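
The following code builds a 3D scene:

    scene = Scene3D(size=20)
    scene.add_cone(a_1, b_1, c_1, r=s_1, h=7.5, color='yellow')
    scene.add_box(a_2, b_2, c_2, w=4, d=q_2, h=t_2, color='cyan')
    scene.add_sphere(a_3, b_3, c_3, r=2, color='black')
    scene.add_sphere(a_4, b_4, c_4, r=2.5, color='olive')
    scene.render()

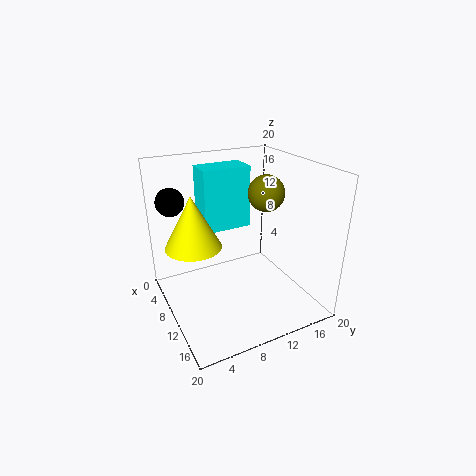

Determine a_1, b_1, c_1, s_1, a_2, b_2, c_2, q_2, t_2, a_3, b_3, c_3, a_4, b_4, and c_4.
a_1 = 7; b_1 = 4.5; c_1 = 8.5; s_1 = 4; a_2 = 3; b_2 = 6.5; c_2 = 10; q_2 = 7; t_2 = 9; a_3 = 4; b_3 = 2.5; c_3 = 14.5; a_4 = 10.5; b_4 = 14; c_4 = 16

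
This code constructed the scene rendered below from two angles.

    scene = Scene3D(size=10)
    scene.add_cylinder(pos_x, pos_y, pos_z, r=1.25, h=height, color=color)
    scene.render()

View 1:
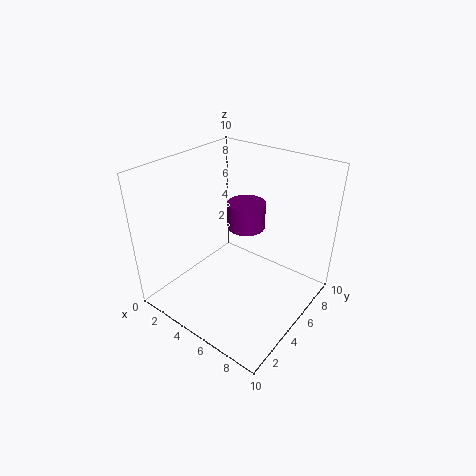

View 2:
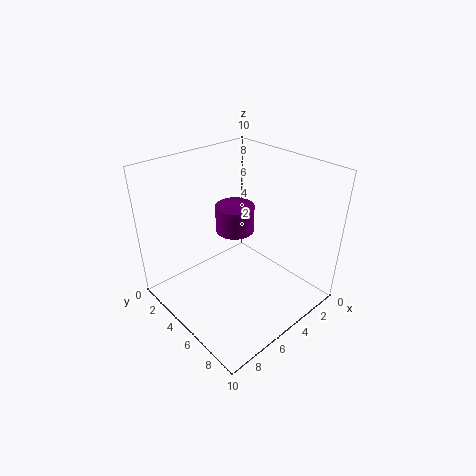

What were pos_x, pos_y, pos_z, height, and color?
pos_x = 5.5
pos_y = 5.25
pos_z = 6
height = 1.75
color = 'purple'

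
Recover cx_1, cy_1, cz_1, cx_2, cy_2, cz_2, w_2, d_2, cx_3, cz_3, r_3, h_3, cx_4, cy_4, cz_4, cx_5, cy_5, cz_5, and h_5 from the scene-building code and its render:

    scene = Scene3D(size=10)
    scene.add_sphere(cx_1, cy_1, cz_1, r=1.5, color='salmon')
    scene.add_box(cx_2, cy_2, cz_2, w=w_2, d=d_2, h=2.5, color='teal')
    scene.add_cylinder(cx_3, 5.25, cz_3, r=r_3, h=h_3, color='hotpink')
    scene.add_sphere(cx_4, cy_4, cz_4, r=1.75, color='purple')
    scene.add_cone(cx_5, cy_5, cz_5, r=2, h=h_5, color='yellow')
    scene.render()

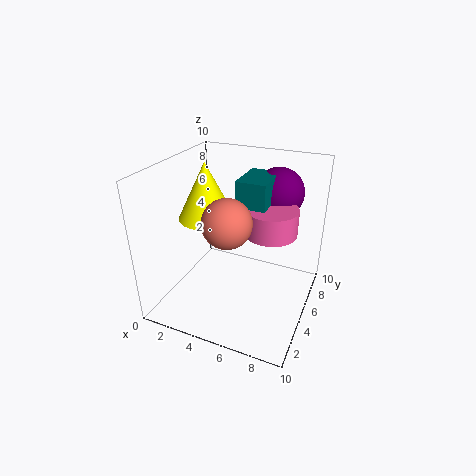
cx_1 = 5.5
cy_1 = 2.25
cz_1 = 7.5
cx_2 = 5
cy_2 = 4.5
cz_2 = 6.75
w_2 = 2
d_2 = 3
cx_3 = 7.25
cz_3 = 5.75
r_3 = 1.75
h_3 = 1.75
cx_4 = 7
cy_4 = 7.5
cz_4 = 7.75
cx_5 = 2.5
cy_5 = 5.25
cz_5 = 6
h_5 = 4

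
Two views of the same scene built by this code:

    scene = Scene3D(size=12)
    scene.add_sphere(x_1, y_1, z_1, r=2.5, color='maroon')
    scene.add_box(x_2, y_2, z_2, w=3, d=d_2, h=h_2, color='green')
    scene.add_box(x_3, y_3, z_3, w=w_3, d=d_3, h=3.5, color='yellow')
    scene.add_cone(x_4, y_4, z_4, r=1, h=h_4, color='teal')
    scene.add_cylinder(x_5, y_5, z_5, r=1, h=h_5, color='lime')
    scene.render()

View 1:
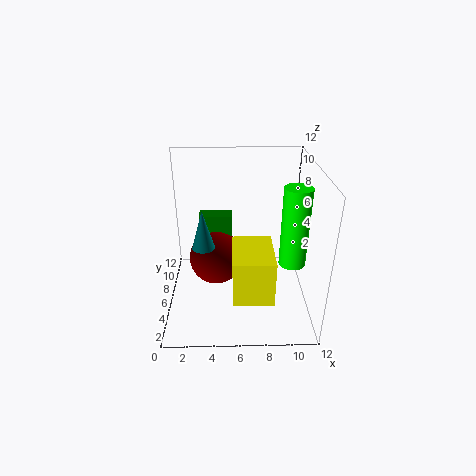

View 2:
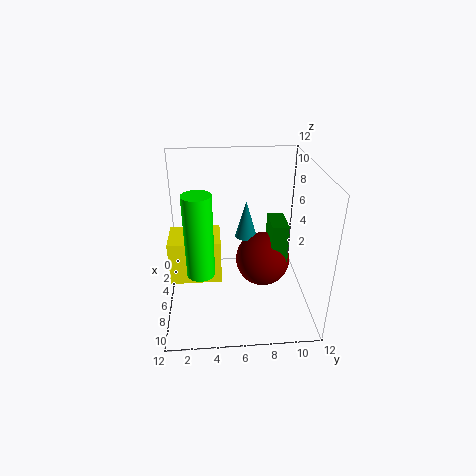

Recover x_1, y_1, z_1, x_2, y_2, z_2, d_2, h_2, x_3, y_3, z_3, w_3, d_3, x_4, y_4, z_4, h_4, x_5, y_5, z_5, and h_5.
x_1 = 4; y_1 = 8.5; z_1 = 2.5; x_2 = 2.5; y_2 = 9; z_2 = 3; d_2 = 1.5; h_2 = 3.5; x_3 = 5.5; y_3 = 0.5; z_3 = 3.5; w_3 = 3; d_3 = 4; x_4 = 3; y_4 = 7; z_4 = 4.5; h_4 = 3.5; x_5 = 10; y_5 = 3; z_5 = 5.5; h_5 = 6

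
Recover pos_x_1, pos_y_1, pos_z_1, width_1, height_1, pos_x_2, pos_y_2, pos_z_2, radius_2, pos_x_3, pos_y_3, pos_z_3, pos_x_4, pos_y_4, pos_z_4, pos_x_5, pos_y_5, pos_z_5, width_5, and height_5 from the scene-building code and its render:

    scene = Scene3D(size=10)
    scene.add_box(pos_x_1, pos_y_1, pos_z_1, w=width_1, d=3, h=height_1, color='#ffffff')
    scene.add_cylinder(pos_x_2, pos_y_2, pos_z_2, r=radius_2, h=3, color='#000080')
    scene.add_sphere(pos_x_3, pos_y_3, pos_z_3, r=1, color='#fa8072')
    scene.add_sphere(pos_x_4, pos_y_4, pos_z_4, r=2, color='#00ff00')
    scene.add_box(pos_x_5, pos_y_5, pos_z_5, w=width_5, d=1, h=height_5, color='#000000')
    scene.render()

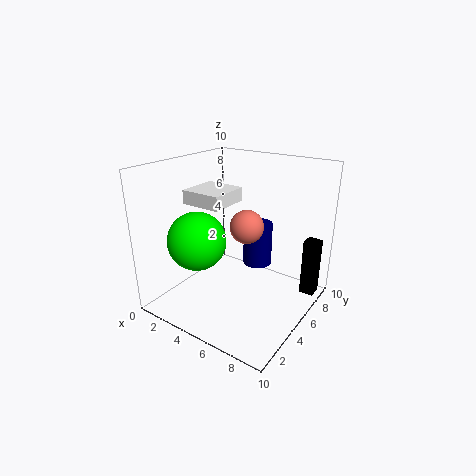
pos_x_1 = 1
pos_y_1 = 4
pos_z_1 = 7
width_1 = 3
height_1 = 1
pos_x_2 = 6
pos_y_2 = 6
pos_z_2 = 3
radius_2 = 1
pos_x_3 = 7
pos_y_3 = 3
pos_z_3 = 7
pos_x_4 = 3
pos_y_4 = 3
pos_z_4 = 5
pos_x_5 = 9
pos_y_5 = 7
pos_z_5 = 1
width_5 = 1
height_5 = 4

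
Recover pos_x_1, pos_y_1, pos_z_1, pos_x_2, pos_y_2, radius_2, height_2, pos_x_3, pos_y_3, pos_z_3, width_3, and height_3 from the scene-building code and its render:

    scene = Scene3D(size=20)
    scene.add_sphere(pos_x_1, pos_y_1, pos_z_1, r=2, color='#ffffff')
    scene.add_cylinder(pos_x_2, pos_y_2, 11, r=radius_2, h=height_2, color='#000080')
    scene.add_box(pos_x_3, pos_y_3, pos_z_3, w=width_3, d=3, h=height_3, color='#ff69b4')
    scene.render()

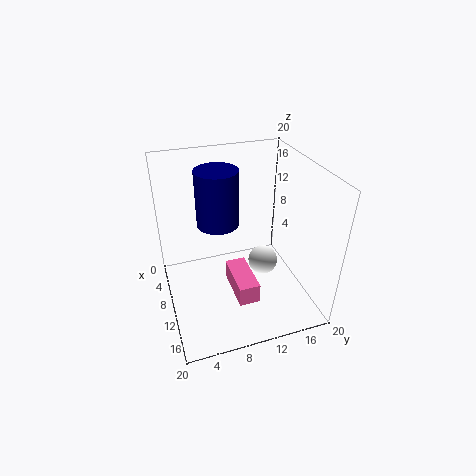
pos_x_1 = 12, pos_y_1 = 13, pos_z_1 = 7, pos_x_2 = 7, pos_y_2 = 8, radius_2 = 3, height_2 = 8, pos_x_3 = 7, pos_y_3 = 9, pos_z_3 = 1, width_3 = 7, height_3 = 3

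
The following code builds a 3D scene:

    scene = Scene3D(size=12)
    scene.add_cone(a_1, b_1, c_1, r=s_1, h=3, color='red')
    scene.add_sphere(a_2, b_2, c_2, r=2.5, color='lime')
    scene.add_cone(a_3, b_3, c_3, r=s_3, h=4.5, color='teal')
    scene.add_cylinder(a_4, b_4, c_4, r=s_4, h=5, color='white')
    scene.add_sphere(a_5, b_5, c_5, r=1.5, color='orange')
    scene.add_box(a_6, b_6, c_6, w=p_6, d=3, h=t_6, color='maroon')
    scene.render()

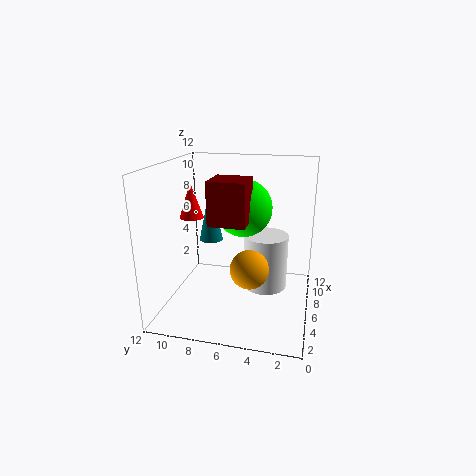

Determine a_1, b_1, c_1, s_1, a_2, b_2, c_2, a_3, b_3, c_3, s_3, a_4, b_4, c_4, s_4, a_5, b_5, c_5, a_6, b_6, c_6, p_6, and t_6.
a_1 = 6; b_1 = 10; c_1 = 7.5; s_1 = 1; a_2 = 8; b_2 = 6; c_2 = 8; a_3 = 6.5; b_3 = 8.5; c_3 = 5.5; s_3 = 1; a_4 = 8.5; b_4 = 4; c_4 = 0.5; s_4 = 2; a_5 = 3.5; b_5 = 4.5; c_5 = 4.5; a_6 = 4; b_6 = 5; c_6 = 7.5; p_6 = 3; t_6 = 3.5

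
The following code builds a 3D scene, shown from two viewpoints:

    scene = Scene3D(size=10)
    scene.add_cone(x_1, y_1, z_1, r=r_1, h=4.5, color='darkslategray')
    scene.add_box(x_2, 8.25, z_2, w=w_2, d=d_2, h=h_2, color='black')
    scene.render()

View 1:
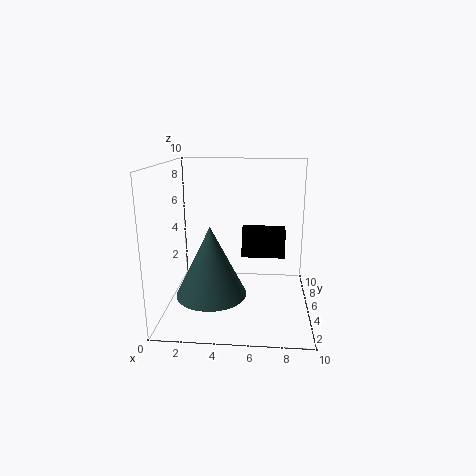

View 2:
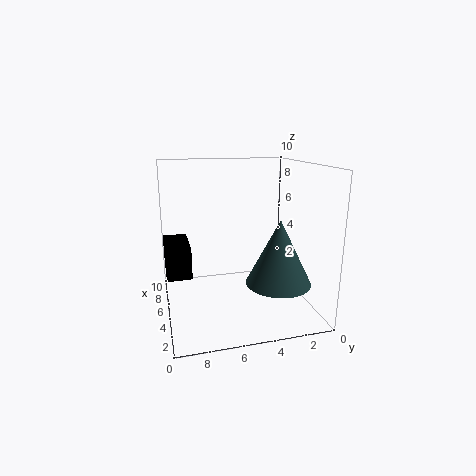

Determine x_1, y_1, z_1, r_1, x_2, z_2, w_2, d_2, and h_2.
x_1 = 3.5; y_1 = 2.5; z_1 = 2; r_1 = 2.25; x_2 = 5; z_2 = 2.25; w_2 = 3.5; d_2 = 1.75; h_2 = 2.25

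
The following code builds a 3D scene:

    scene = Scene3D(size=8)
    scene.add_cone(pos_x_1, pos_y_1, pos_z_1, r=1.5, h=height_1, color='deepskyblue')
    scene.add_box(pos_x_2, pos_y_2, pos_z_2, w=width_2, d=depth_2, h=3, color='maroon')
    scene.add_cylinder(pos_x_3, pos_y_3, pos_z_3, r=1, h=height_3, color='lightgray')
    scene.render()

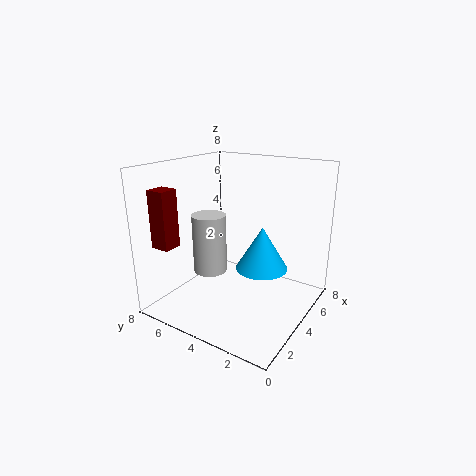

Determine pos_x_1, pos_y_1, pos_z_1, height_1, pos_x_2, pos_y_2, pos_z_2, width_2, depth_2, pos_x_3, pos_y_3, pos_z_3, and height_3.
pos_x_1 = 5, pos_y_1 = 3, pos_z_1 = 2, height_1 = 2.5, pos_x_2 = 0.5, pos_y_2 = 6, pos_z_2 = 4, width_2 = 1, depth_2 = 1, pos_x_3 = 4, pos_y_3 = 6, pos_z_3 = 1.5, height_3 = 3.5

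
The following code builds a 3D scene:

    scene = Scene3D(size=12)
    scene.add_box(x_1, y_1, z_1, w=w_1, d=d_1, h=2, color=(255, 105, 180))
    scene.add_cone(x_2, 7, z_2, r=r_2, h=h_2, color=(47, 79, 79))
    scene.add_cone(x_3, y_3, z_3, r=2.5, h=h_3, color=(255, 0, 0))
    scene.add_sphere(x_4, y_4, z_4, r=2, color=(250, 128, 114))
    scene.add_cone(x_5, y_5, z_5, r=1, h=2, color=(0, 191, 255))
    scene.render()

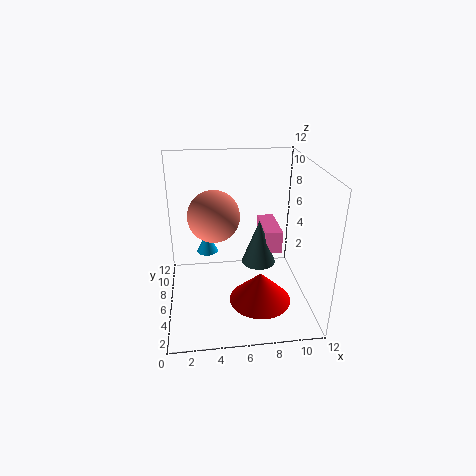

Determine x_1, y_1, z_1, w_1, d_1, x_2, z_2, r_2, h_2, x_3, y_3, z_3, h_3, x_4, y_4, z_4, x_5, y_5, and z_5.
x_1 = 8.5, y_1 = 6.5, z_1 = 4, w_1 = 1.5, d_1 = 4, x_2 = 8, z_2 = 3, r_2 = 1.5, h_2 = 4, x_3 = 7.5, y_3 = 3.5, z_3 = 1.5, h_3 = 2.5, x_4 = 4, y_4 = 5, z_4 = 8.5, x_5 = 3.5, y_5 = 9.5, z_5 = 3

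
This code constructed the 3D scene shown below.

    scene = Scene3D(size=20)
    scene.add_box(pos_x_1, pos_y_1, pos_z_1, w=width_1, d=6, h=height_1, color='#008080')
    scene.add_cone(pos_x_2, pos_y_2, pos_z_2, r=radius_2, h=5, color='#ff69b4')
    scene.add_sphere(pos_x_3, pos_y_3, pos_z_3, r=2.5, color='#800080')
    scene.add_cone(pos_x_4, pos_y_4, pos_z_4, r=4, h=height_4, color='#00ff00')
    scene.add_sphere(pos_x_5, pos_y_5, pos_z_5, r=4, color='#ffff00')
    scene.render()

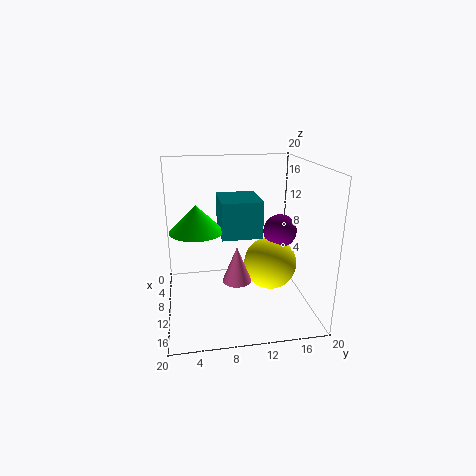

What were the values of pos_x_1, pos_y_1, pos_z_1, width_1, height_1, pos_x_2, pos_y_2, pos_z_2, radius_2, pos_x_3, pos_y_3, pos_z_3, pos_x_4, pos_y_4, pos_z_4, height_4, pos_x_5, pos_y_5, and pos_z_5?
pos_x_1 = 1.5; pos_y_1 = 8; pos_z_1 = 9; width_1 = 7; height_1 = 5.5; pos_x_2 = 12; pos_y_2 = 9.5; pos_z_2 = 4.5; radius_2 = 2; pos_x_3 = 7; pos_y_3 = 17; pos_z_3 = 9.5; pos_x_4 = 6.5; pos_y_4 = 4.5; pos_z_4 = 10; height_4 = 4; pos_x_5 = 7.5; pos_y_5 = 15.5; pos_z_5 = 4.5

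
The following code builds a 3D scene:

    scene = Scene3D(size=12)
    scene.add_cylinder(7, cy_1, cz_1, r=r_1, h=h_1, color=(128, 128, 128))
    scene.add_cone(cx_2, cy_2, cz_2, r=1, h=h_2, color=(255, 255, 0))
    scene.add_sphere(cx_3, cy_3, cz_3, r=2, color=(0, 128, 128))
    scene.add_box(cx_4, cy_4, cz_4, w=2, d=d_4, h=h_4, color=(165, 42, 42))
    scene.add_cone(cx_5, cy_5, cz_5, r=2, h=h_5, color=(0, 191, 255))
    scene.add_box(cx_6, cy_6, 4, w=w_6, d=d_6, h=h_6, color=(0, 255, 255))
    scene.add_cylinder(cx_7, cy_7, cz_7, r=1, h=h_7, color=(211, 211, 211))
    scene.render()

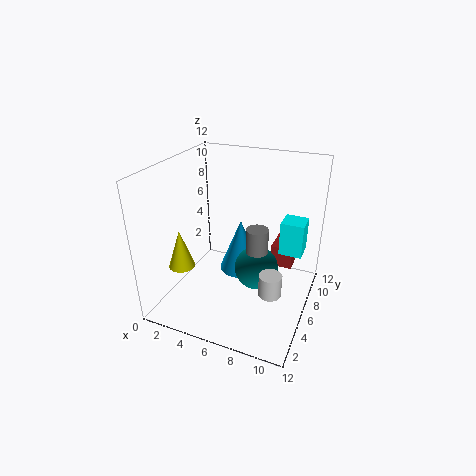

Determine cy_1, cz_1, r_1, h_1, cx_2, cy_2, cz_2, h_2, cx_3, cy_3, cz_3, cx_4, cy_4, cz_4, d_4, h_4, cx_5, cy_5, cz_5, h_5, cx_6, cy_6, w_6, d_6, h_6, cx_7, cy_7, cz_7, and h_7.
cy_1 = 8
cz_1 = 1
r_1 = 1
h_1 = 5
cx_2 = 3
cy_2 = 2
cz_2 = 5
h_2 = 3
cx_3 = 7
cy_3 = 8
cz_3 = 2
cx_4 = 8
cy_4 = 9
cz_4 = 2
d_4 = 3
h_4 = 2
cx_5 = 5
cy_5 = 9
cz_5 = 1
h_5 = 5
cx_6 = 9
cy_6 = 8
w_6 = 2
d_6 = 2
h_6 = 3
cx_7 = 9
cy_7 = 6
cz_7 = 1
h_7 = 2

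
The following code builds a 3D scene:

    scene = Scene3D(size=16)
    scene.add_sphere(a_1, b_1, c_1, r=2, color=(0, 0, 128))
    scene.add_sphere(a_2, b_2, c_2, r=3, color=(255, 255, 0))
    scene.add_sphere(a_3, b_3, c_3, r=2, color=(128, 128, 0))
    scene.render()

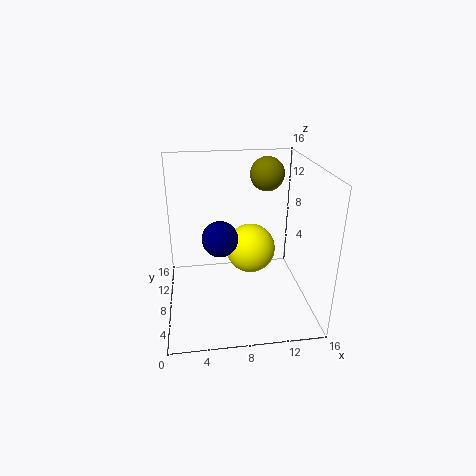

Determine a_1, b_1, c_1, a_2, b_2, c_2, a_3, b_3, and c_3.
a_1 = 6; b_1 = 8; c_1 = 8; a_2 = 10; b_2 = 11; c_2 = 5; a_3 = 12; b_3 = 12; c_3 = 14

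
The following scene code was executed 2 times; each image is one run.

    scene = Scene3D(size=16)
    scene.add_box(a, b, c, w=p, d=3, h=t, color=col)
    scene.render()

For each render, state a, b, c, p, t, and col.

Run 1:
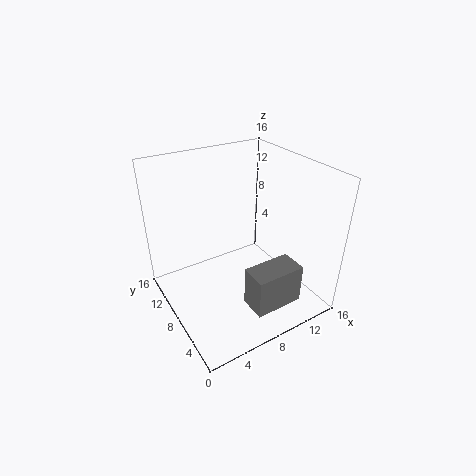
a = 7; b = 2; c = 1.5; p = 5.5; t = 4.5; col = 'gray'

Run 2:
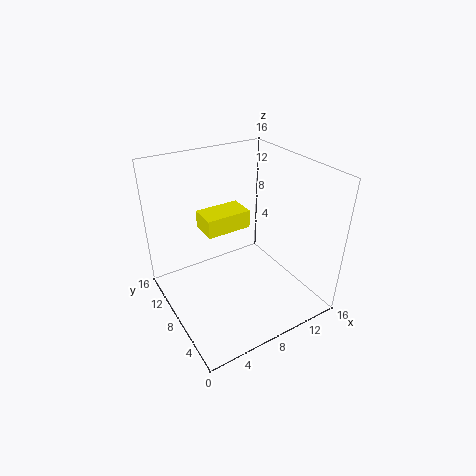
a = 4.5; b = 8; c = 9; p = 5; t = 2; col = 'yellow'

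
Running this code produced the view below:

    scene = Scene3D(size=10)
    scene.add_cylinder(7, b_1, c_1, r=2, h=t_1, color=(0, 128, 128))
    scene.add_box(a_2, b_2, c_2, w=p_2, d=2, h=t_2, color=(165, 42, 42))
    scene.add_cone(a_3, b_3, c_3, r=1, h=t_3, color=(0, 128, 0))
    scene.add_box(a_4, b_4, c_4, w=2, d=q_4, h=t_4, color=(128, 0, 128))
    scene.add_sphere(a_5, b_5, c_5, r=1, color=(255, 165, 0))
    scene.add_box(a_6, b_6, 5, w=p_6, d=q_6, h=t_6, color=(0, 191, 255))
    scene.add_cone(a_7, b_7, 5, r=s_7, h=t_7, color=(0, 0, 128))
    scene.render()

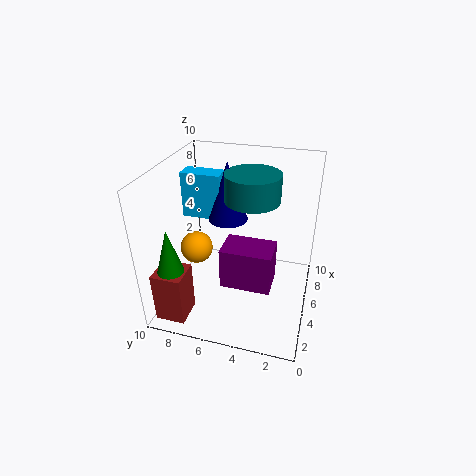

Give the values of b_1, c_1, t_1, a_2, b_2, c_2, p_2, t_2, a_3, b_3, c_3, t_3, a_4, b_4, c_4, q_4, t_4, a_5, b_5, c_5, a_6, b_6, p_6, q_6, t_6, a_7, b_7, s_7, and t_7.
b_1 = 4.5, c_1 = 7, t_1 = 2, a_2 = 0.5, b_2 = 7.5, c_2 = 0.5, p_2 = 2, t_2 = 3.5, a_3 = 1.5, b_3 = 8.5, c_3 = 3.5, t_3 = 3.5, a_4 = 1, b_4 = 2, c_4 = 4, q_4 = 3, t_4 = 2.5, a_5 = 2.5, b_5 = 7, c_5 = 5.5, a_6 = 7, b_6 = 7, p_6 = 1.5, q_6 = 3, t_6 = 3.5, a_7 = 7.5, b_7 = 6.5, s_7 = 1.5, t_7 = 4.5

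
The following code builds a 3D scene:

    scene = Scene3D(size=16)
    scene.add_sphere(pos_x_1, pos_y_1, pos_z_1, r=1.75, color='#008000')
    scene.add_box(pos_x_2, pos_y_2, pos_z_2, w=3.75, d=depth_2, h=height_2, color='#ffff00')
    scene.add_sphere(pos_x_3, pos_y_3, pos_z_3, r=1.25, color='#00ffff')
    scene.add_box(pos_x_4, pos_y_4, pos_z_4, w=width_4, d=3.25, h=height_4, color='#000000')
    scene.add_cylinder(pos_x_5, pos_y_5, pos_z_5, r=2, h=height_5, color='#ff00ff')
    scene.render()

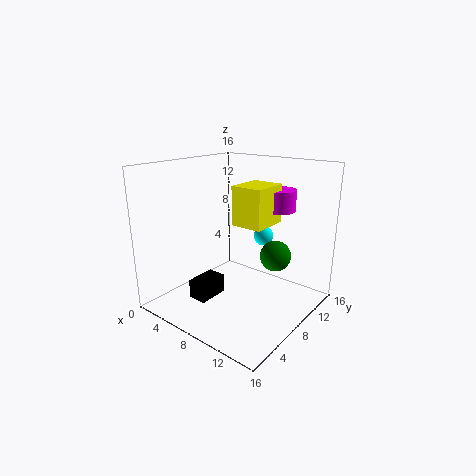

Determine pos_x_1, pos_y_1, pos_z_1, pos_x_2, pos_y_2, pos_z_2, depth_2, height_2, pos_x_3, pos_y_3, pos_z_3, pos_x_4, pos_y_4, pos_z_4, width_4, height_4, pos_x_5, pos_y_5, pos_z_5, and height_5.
pos_x_1 = 11.25
pos_y_1 = 10.75
pos_z_1 = 5.75
pos_x_2 = 6.5
pos_y_2 = 8.75
pos_z_2 = 9
depth_2 = 4.5
height_2 = 4.5
pos_x_3 = 7.25
pos_y_3 = 14.25
pos_z_3 = 6.25
pos_x_4 = 6
pos_y_4 = 2.25
pos_z_4 = 2.5
width_4 = 2
height_4 = 2
pos_x_5 = 9.75
pos_y_5 = 13.5
pos_z_5 = 10.25
height_5 = 2.5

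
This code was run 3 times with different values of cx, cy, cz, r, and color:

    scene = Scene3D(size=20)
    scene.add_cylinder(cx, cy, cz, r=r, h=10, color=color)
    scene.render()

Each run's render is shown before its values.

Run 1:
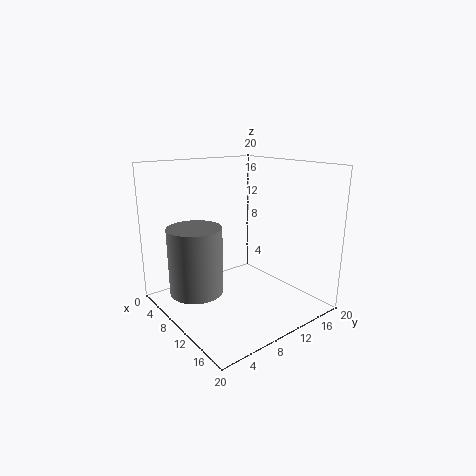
cx = 5
cy = 6
cz = 1
r = 4
color = 'gray'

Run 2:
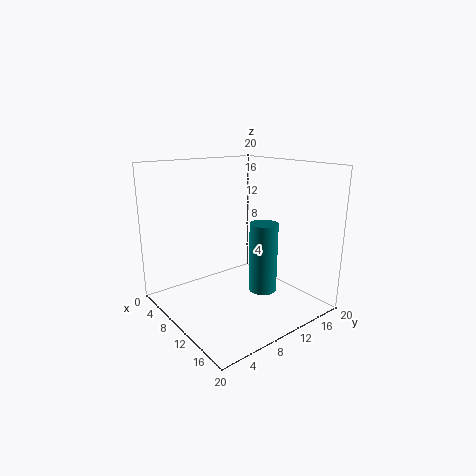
cx = 12
cy = 13
cz = 2
r = 2
color = 'teal'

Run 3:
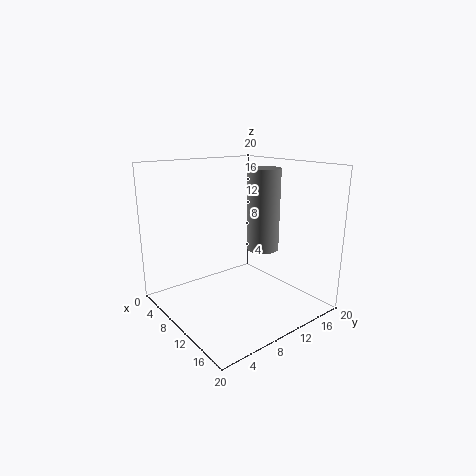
cx = 15
cy = 10
cz = 10
r = 2
color = 'gray'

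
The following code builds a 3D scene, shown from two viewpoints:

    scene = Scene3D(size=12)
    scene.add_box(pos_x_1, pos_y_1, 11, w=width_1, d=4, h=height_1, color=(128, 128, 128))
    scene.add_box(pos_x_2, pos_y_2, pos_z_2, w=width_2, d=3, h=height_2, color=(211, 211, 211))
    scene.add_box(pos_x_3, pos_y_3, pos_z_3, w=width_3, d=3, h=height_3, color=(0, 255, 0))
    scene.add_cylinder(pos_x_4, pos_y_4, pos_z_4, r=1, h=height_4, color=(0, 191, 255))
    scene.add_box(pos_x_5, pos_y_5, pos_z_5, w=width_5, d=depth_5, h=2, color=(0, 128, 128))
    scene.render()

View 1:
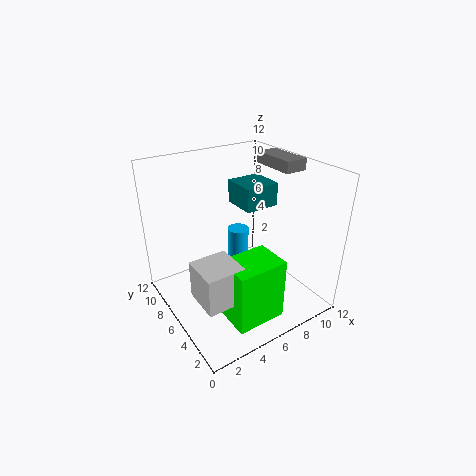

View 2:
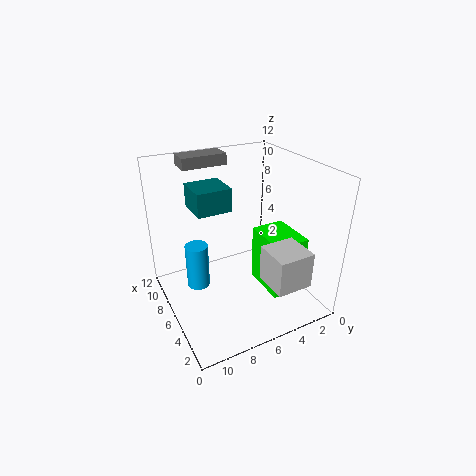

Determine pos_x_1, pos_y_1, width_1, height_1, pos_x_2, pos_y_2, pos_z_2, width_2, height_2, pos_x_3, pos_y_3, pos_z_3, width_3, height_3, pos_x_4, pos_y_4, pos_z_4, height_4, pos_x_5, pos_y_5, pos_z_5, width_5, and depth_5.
pos_x_1 = 10, pos_y_1 = 5, width_1 = 2, height_1 = 1, pos_x_2 = 1, pos_y_2 = 2, pos_z_2 = 3, width_2 = 3, height_2 = 3, pos_x_3 = 3, pos_y_3 = 1, pos_z_3 = 1, width_3 = 4, height_3 = 5, pos_x_4 = 8, pos_y_4 = 9, pos_z_4 = 1, height_4 = 4, pos_x_5 = 7, pos_y_5 = 6, pos_z_5 = 8, width_5 = 3, depth_5 = 3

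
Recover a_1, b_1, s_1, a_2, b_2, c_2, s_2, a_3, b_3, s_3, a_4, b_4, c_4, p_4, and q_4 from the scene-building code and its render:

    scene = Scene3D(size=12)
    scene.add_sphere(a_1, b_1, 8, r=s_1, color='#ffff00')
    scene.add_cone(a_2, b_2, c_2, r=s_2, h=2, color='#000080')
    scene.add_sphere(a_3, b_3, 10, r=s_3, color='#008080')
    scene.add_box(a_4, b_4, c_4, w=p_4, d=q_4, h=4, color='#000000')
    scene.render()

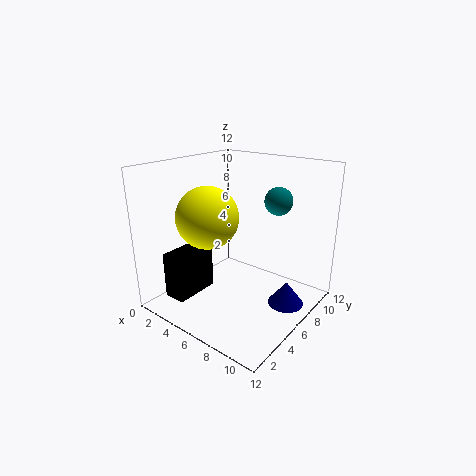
a_1 = 4.5
b_1 = 4
s_1 = 2.5
a_2 = 10
b_2 = 7.5
c_2 = 0.5
s_2 = 1.5
a_3 = 10
b_3 = 5.5
s_3 = 1
a_4 = 1
b_4 = 2
c_4 = 0.5
p_4 = 2
q_4 = 4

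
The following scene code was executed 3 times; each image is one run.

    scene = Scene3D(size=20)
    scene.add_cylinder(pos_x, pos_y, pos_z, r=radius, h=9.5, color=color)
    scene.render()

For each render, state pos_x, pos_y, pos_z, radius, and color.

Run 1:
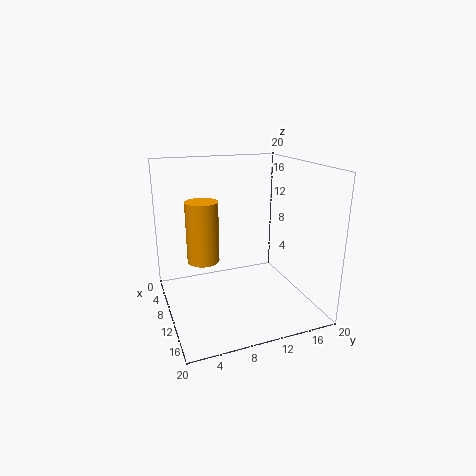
pos_x = 4
pos_y = 6.5
pos_z = 4.5
radius = 2.5
color = 'orange'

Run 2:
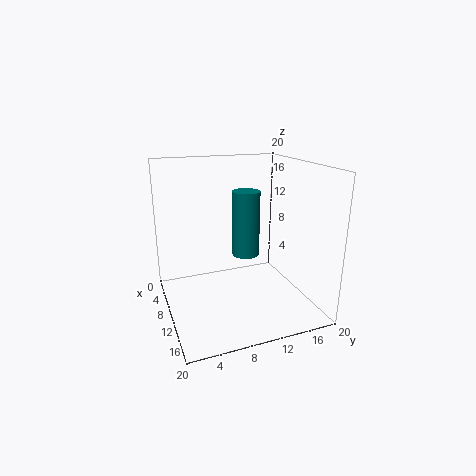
pos_x = 8
pos_y = 12
pos_z = 6.5
radius = 2
color = 'teal'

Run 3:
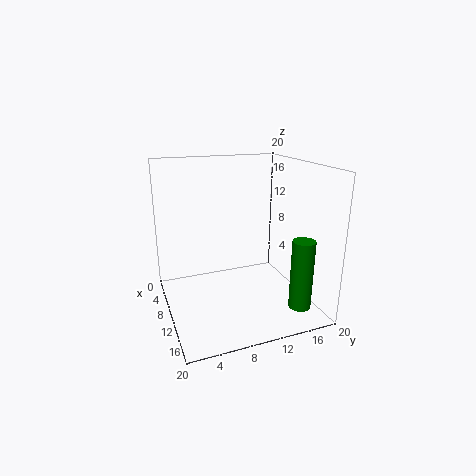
pos_x = 16.5
pos_y = 16.5
pos_z = 1.5
radius = 1.5
color = 'green'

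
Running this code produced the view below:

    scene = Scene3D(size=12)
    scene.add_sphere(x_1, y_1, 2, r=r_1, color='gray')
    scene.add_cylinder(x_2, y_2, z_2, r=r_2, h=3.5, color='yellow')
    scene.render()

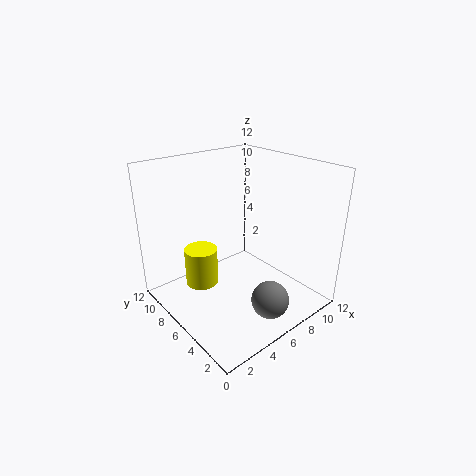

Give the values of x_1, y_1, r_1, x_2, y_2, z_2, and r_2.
x_1 = 6
y_1 = 2
r_1 = 1.5
x_2 = 4.5
y_2 = 9.5
z_2 = 0.5
r_2 = 1.5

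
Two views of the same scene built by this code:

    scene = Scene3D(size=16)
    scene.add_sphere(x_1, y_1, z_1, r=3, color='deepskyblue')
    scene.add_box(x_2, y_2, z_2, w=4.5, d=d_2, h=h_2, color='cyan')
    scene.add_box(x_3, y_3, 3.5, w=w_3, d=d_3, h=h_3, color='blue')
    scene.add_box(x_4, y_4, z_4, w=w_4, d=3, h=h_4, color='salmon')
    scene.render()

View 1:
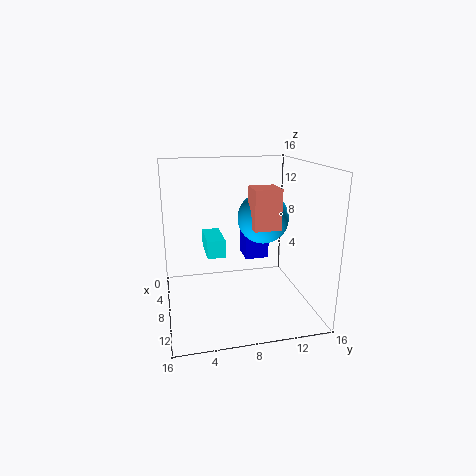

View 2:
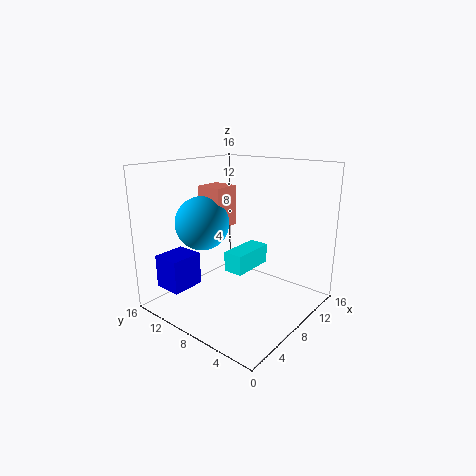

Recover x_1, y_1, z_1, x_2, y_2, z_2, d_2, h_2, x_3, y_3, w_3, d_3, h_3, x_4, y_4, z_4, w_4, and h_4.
x_1 = 6, y_1 = 11.5, z_1 = 9.5, x_2 = 4, y_2 = 4.5, z_2 = 6, d_2 = 2, h_2 = 2, x_3 = 0.5, y_3 = 10, w_3 = 3.5, d_3 = 3, h_3 = 3.5, x_4 = 6.5, y_4 = 9.5, z_4 = 9, w_4 = 3, h_4 = 4.5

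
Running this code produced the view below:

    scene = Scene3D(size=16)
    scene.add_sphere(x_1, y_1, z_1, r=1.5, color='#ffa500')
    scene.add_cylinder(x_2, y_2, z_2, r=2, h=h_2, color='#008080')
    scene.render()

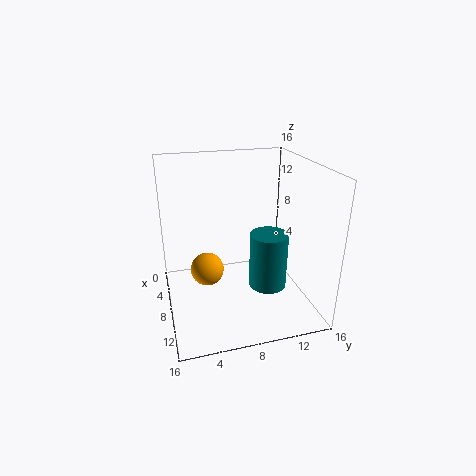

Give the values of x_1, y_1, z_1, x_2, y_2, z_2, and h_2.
x_1 = 13.5, y_1 = 3.5, z_1 = 8, x_2 = 11, y_2 = 10.5, z_2 = 3.5, h_2 = 6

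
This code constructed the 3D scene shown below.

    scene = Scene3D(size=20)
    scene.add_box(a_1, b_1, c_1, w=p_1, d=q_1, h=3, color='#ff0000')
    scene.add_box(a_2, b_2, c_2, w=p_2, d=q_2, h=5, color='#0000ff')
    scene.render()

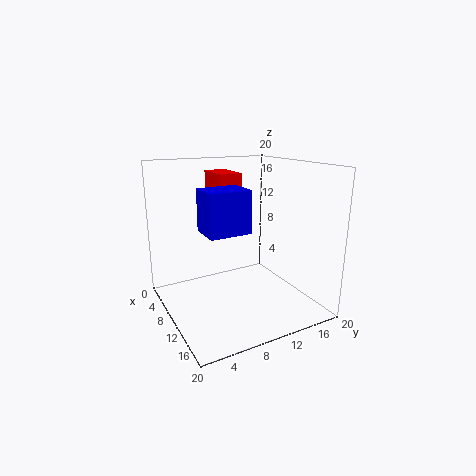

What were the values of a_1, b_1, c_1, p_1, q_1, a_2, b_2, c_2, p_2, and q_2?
a_1 = 6
b_1 = 7
c_1 = 16
p_1 = 5
q_1 = 3
a_2 = 13
b_2 = 3
c_2 = 13
p_2 = 4
q_2 = 5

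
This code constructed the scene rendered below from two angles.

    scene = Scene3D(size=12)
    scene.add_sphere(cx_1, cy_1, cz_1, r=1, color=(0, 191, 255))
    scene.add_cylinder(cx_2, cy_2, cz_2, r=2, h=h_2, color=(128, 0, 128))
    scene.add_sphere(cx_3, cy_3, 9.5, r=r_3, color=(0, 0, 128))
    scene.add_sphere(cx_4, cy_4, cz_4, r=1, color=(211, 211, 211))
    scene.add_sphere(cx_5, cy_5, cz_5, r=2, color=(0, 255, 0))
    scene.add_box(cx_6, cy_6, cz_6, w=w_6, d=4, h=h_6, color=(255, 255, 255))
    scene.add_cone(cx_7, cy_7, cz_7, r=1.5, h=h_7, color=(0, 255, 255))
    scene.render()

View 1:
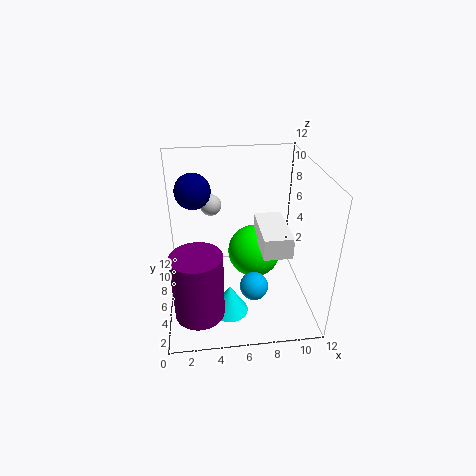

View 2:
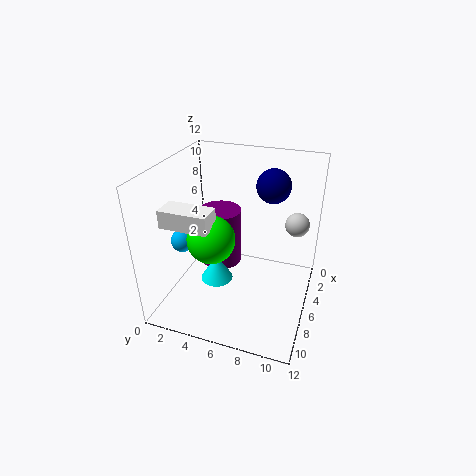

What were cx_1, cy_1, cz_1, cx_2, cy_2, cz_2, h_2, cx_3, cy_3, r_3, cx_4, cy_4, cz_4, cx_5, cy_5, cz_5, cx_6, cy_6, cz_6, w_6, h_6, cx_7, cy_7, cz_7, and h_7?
cx_1 = 6.5; cy_1 = 1; cz_1 = 5; cx_2 = 2.5; cy_2 = 3; cz_2 = 1; h_2 = 5.5; cx_3 = 2.5; cy_3 = 8; r_3 = 1.5; cx_4 = 4; cy_4 = 10.5; cz_4 = 7; cx_5 = 7; cy_5 = 4; cz_5 = 6; cx_6 = 7; cy_6 = 0.5; cz_6 = 7.5; w_6 = 2; h_6 = 1.5; cx_7 = 5; cy_7 = 3.5; cz_7 = 0.5; h_7 = 2.5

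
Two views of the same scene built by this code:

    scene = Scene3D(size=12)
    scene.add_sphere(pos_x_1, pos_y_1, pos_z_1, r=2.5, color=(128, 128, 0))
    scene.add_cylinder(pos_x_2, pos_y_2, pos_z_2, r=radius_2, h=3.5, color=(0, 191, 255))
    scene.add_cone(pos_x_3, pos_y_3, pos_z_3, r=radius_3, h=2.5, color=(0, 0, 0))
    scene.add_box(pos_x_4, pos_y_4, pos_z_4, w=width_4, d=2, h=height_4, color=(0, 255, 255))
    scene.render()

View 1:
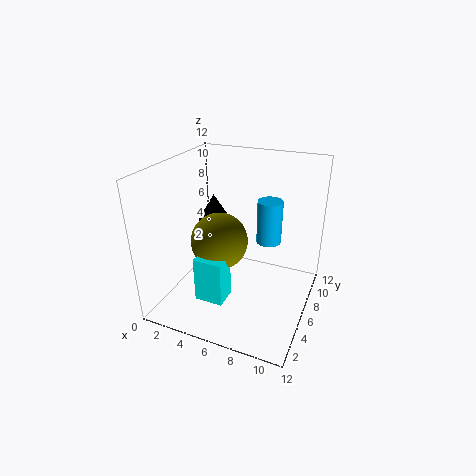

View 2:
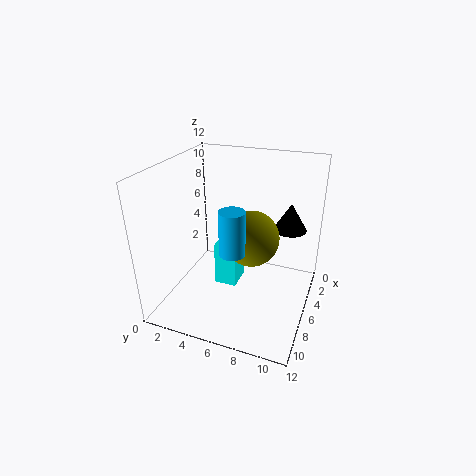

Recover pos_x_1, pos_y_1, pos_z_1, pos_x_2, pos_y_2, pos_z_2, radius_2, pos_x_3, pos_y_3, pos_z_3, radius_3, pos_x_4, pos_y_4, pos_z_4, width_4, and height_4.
pos_x_1 = 4; pos_y_1 = 6.5; pos_z_1 = 5; pos_x_2 = 8.5; pos_y_2 = 6.5; pos_z_2 = 6; radius_2 = 1; pos_x_3 = 2; pos_y_3 = 9.5; pos_z_3 = 5.5; radius_3 = 1.5; pos_x_4 = 3; pos_y_4 = 3.5; pos_z_4 = 0.5; width_4 = 2.5; height_4 = 4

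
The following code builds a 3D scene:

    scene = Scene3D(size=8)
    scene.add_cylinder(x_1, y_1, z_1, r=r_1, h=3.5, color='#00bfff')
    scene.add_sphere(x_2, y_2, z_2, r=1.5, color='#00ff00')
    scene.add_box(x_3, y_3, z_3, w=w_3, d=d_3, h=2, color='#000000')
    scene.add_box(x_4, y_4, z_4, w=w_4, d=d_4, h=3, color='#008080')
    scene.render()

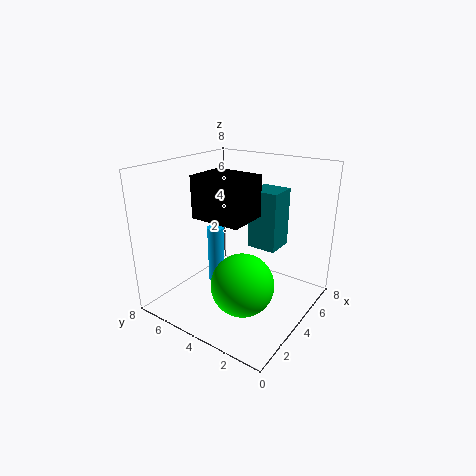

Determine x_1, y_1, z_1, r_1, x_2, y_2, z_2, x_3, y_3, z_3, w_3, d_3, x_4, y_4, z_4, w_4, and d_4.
x_1 = 4.5
y_1 = 6
z_1 = 0.5
r_1 = 0.5
x_2 = 1.5
y_2 = 2
z_2 = 3
x_3 = 1
y_3 = 2
z_3 = 6
w_3 = 2
d_3 = 2.5
x_4 = 3.5
y_4 = 1.5
z_4 = 4
w_4 = 1.5
d_4 = 1.5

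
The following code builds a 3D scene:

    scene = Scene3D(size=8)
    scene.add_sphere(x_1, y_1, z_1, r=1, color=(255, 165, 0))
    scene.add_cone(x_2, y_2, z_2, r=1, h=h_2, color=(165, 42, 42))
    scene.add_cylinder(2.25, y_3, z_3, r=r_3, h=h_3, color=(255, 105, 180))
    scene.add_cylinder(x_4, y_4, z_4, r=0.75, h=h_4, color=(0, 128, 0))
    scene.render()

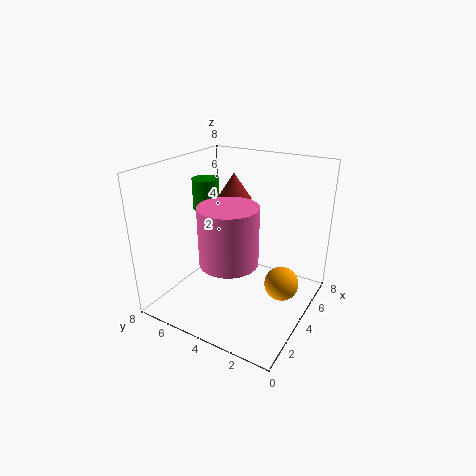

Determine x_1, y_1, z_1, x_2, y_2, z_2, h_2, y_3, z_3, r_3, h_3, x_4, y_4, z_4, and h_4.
x_1 = 5.25, y_1 = 1.75, z_1 = 1, x_2 = 5.25, y_2 = 5, z_2 = 5.75, h_2 = 1.5, y_3 = 3.5, z_3 = 3.5, r_3 = 1.5, h_3 = 3, x_4 = 4.25, y_4 = 6.25, z_4 = 5.25, h_4 = 1.75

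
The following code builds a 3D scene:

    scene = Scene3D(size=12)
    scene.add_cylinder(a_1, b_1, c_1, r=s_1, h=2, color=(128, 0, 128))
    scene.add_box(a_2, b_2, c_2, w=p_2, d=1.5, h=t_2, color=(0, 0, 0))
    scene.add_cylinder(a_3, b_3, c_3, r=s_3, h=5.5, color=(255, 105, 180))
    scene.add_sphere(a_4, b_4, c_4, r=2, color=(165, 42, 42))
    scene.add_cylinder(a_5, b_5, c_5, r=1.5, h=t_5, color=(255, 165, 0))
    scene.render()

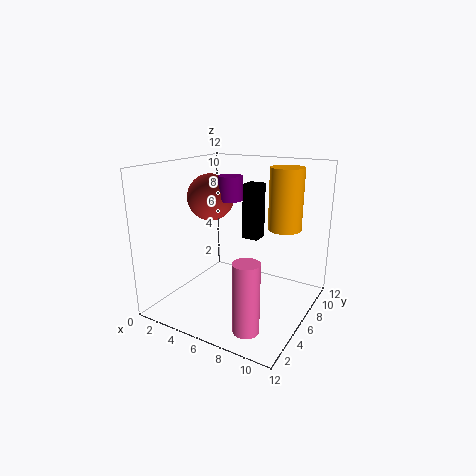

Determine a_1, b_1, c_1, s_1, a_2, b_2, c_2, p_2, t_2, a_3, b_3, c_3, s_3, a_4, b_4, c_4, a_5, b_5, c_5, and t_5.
a_1 = 5, b_1 = 6.5, c_1 = 9, s_1 = 1, a_2 = 5, b_2 = 8.5, c_2 = 5, p_2 = 1.5, t_2 = 5, a_3 = 9, b_3 = 2, c_3 = 0.5, s_3 = 1, a_4 = 3, b_4 = 6.5, c_4 = 9, a_5 = 8.5, b_5 = 10, c_5 = 6, t_5 = 5.5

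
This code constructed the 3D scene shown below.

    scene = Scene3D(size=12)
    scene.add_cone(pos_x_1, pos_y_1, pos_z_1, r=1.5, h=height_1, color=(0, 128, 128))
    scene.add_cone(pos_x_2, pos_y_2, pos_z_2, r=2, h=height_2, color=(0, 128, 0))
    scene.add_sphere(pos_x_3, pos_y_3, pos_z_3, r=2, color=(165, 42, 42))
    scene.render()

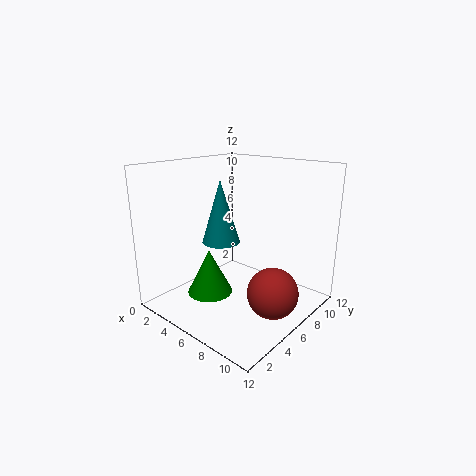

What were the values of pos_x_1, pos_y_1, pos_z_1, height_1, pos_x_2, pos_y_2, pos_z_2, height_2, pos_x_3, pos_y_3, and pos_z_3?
pos_x_1 = 5.5
pos_y_1 = 4.5
pos_z_1 = 6
height_1 = 5
pos_x_2 = 3.5
pos_y_2 = 5
pos_z_2 = 0.5
height_2 = 4
pos_x_3 = 10
pos_y_3 = 5.5
pos_z_3 = 2.5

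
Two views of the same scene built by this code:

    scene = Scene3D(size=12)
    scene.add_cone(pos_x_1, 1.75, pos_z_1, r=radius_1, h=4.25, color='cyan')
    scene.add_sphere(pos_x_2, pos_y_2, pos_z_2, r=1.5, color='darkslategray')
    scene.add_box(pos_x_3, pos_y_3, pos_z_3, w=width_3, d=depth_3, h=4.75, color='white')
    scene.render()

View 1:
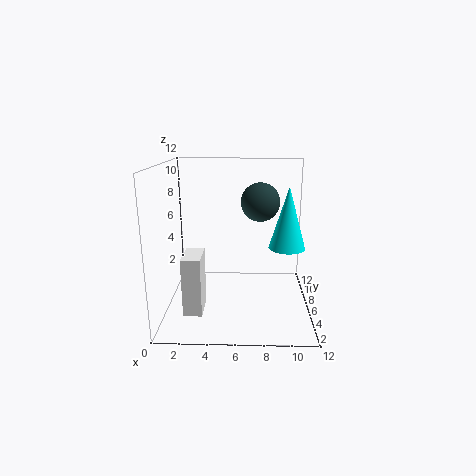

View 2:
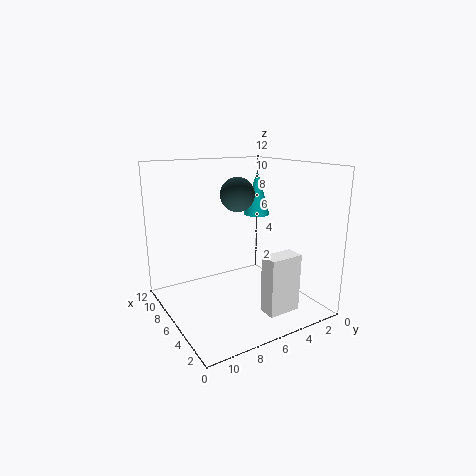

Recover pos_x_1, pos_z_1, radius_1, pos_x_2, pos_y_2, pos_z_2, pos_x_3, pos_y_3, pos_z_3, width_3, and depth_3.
pos_x_1 = 9.5
pos_z_1 = 6.75
radius_1 = 1.25
pos_x_2 = 7.75
pos_y_2 = 5
pos_z_2 = 9.25
pos_x_3 = 1.75
pos_y_3 = 2.75
pos_z_3 = 0.5
width_3 = 1.5
depth_3 = 2.75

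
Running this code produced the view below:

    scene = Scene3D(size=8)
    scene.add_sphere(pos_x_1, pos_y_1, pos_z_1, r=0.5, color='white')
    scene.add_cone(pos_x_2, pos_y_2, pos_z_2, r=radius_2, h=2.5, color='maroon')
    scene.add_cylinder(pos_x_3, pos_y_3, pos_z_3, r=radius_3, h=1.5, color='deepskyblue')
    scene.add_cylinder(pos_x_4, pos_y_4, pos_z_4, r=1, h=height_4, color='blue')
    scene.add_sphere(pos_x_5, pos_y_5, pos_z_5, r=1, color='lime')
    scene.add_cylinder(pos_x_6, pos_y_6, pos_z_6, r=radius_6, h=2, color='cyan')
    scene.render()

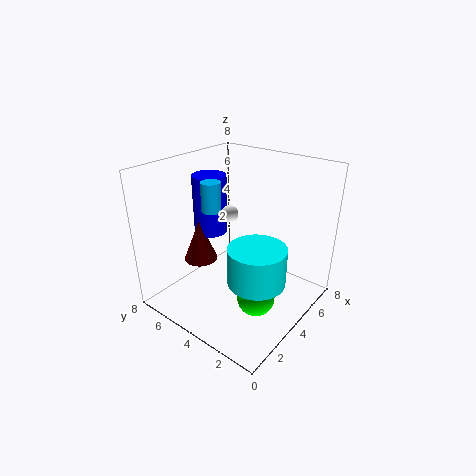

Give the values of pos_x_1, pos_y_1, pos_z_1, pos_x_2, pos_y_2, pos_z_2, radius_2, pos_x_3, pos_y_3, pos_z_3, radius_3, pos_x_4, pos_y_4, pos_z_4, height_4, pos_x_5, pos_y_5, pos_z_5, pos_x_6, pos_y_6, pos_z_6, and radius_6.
pos_x_1 = 4.5, pos_y_1 = 5, pos_z_1 = 5, pos_x_2 = 3.5, pos_y_2 = 6.5, pos_z_2 = 2, radius_2 = 1, pos_x_3 = 2.5, pos_y_3 = 4.5, pos_z_3 = 6, radius_3 = 0.5, pos_x_4 = 4.5, pos_y_4 = 6.5, pos_z_4 = 3.5, height_4 = 3.5, pos_x_5 = 3, pos_y_5 = 2, pos_z_5 = 1.5, pos_x_6 = 3, pos_y_6 = 2, pos_z_6 = 2.5, radius_6 = 1.5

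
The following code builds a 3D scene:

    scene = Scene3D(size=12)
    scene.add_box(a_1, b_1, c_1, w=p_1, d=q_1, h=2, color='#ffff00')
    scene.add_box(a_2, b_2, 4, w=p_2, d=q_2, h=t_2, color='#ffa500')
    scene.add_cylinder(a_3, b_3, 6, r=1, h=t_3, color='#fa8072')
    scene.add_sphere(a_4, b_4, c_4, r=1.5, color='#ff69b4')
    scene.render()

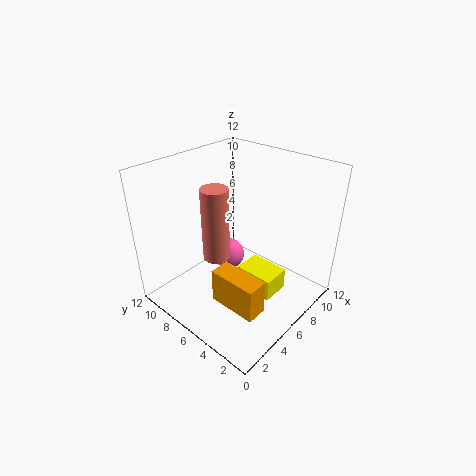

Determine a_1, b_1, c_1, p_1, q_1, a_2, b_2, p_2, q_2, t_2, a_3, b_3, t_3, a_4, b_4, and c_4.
a_1 = 6.5; b_1 = 3; c_1 = 0.5; p_1 = 2.5; q_1 = 3.5; a_2 = 1; b_2 = 0.5; p_2 = 1.5; q_2 = 3.5; t_2 = 2.5; a_3 = 3; b_3 = 5.5; t_3 = 5.5; a_4 = 8; b_4 = 9; c_4 = 2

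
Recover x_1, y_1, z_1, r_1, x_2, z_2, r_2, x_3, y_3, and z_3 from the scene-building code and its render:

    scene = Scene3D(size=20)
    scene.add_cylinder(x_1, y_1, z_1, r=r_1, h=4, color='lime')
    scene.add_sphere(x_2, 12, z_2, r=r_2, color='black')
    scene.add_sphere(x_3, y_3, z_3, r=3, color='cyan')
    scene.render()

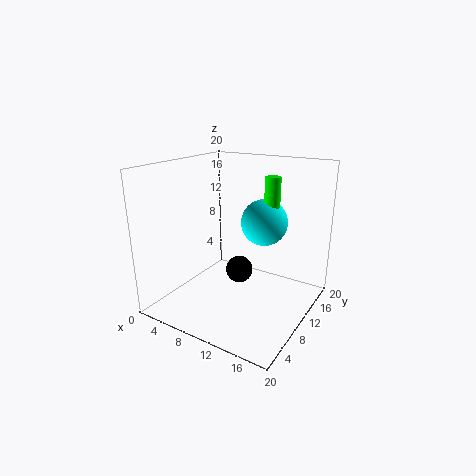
x_1 = 15
y_1 = 10
z_1 = 15
r_1 = 1
x_2 = 9
z_2 = 4
r_2 = 2
x_3 = 14
y_3 = 10
z_3 = 13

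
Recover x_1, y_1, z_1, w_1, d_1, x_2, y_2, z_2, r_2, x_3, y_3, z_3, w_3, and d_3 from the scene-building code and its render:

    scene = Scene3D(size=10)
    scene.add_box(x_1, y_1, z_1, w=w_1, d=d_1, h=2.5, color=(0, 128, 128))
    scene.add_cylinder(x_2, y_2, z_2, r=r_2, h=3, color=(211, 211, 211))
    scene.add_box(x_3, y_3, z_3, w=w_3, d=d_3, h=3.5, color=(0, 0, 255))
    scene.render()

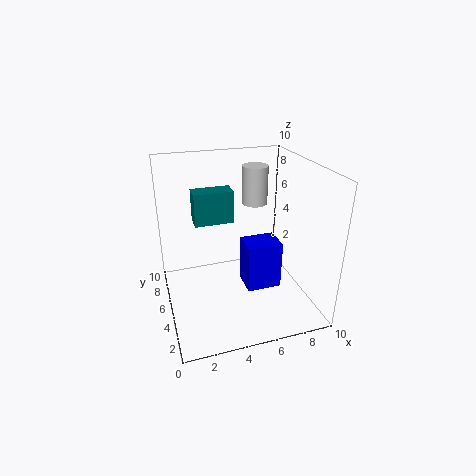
x_1 = 2.5, y_1 = 7.5, z_1 = 5, w_1 = 3, d_1 = 1.5, x_2 = 7.5, y_2 = 8.5, z_2 = 6, r_2 = 1, x_3 = 5.5, y_3 = 4, z_3 = 1, w_3 = 2.5, d_3 = 2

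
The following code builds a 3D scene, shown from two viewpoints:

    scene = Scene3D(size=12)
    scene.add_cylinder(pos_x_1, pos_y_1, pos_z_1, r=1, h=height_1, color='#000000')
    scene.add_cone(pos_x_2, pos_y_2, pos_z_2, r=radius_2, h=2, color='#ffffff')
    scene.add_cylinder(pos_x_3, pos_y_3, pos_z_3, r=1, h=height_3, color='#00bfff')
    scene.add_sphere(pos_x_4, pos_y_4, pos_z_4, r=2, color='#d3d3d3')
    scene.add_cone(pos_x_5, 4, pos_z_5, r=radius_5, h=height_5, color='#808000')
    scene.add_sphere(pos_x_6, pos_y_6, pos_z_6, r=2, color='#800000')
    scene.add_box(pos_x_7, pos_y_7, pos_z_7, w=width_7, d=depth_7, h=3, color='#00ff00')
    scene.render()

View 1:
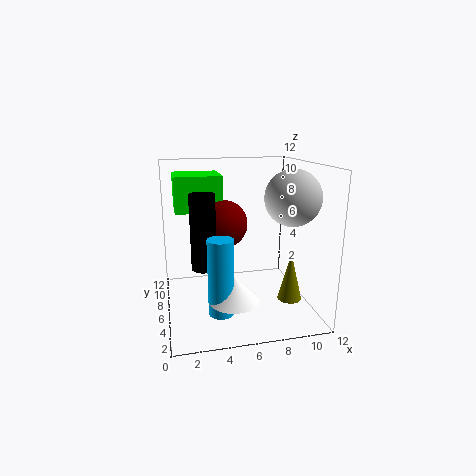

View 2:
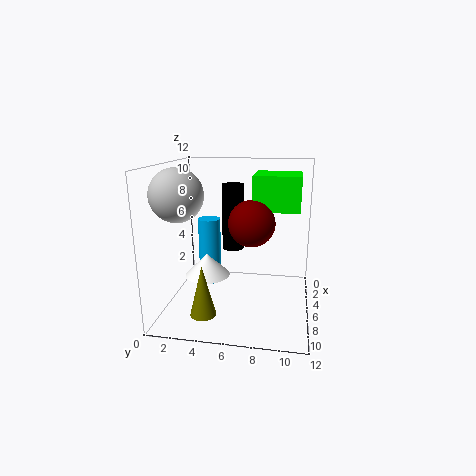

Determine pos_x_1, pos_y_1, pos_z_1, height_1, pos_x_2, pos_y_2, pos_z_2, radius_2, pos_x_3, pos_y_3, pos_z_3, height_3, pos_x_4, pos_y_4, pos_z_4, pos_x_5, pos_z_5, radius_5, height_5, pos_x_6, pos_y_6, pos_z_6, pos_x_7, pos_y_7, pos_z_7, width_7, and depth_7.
pos_x_1 = 3, pos_y_1 = 5, pos_z_1 = 4, height_1 = 6, pos_x_2 = 5, pos_y_2 = 3, pos_z_2 = 2, radius_2 = 2, pos_x_3 = 4, pos_y_3 = 3, pos_z_3 = 1, height_3 = 6, pos_x_4 = 9, pos_y_4 = 2, pos_z_4 = 10, pos_x_5 = 10, pos_z_5 = 1, radius_5 = 1, height_5 = 4, pos_x_6 = 5, pos_y_6 = 7, pos_z_6 = 7, pos_x_7 = 1, pos_y_7 = 7, pos_z_7 = 8, width_7 = 4, depth_7 = 4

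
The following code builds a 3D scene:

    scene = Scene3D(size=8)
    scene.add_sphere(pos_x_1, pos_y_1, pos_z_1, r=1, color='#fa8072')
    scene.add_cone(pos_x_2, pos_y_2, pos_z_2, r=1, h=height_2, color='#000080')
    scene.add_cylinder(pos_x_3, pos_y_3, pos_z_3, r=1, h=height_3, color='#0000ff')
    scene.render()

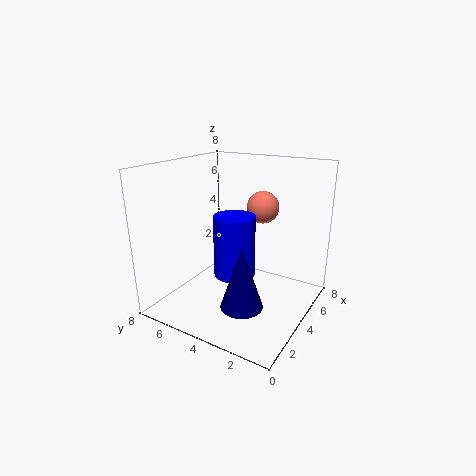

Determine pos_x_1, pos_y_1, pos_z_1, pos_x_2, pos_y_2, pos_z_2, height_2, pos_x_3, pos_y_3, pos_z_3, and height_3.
pos_x_1 = 7
pos_y_1 = 4
pos_z_1 = 5
pos_x_2 = 1
pos_y_2 = 2
pos_z_2 = 2
height_2 = 3
pos_x_3 = 2
pos_y_3 = 3
pos_z_3 = 3
height_3 = 3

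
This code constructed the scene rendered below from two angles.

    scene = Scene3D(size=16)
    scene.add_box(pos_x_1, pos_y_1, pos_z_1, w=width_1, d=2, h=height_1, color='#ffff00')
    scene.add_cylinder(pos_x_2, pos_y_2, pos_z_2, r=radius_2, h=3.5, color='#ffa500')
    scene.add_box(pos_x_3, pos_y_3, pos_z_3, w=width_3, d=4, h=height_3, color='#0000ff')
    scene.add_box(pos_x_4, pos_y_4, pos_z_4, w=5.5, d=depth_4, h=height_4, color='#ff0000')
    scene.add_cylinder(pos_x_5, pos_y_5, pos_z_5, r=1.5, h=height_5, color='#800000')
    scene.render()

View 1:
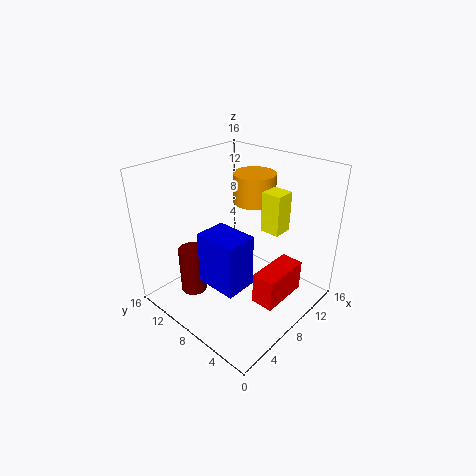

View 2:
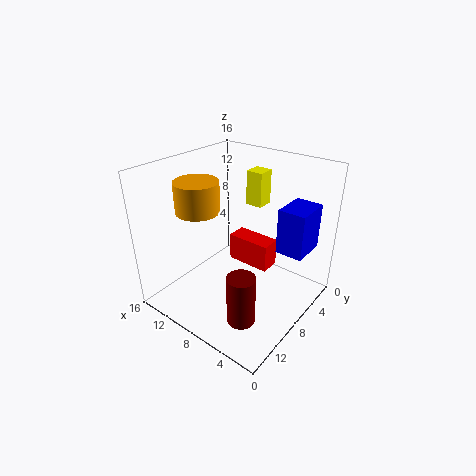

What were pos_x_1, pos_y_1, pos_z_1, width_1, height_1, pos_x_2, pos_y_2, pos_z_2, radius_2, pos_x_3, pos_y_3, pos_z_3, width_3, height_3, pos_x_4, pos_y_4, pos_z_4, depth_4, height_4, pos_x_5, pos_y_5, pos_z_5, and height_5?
pos_x_1 = 7.5
pos_y_1 = 2.5
pos_z_1 = 10.5
width_1 = 2
height_1 = 4
pos_x_2 = 12.5
pos_y_2 = 9.5
pos_z_2 = 10.5
radius_2 = 2.5
pos_x_3 = 1
pos_y_3 = 2.5
pos_z_3 = 7
width_3 = 3
height_3 = 5
pos_x_4 = 6.5
pos_y_4 = 2
pos_z_4 = 2
depth_4 = 2.5
height_4 = 3.5
pos_x_5 = 4.5
pos_y_5 = 12
pos_z_5 = 1
height_5 = 5.5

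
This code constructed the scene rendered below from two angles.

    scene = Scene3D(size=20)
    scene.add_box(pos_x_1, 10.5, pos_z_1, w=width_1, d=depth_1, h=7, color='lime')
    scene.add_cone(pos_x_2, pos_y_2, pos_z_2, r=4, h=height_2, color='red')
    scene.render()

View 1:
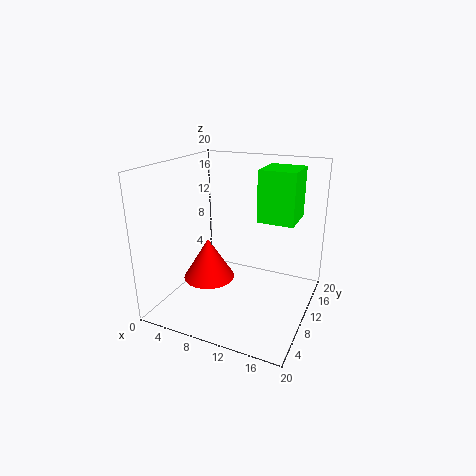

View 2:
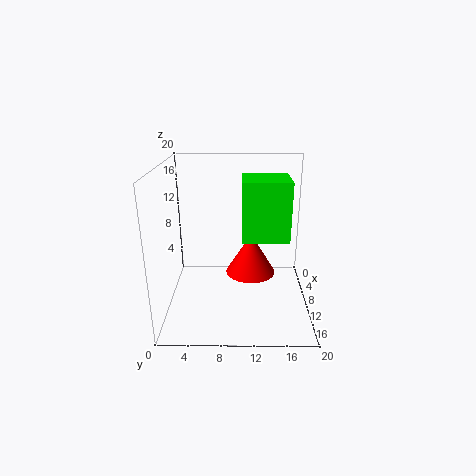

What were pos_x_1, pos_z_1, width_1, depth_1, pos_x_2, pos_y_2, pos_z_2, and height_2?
pos_x_1 = 12.5; pos_z_1 = 12.5; width_1 = 5; depth_1 = 5.5; pos_x_2 = 4; pos_y_2 = 12; pos_z_2 = 1.5; height_2 = 6.5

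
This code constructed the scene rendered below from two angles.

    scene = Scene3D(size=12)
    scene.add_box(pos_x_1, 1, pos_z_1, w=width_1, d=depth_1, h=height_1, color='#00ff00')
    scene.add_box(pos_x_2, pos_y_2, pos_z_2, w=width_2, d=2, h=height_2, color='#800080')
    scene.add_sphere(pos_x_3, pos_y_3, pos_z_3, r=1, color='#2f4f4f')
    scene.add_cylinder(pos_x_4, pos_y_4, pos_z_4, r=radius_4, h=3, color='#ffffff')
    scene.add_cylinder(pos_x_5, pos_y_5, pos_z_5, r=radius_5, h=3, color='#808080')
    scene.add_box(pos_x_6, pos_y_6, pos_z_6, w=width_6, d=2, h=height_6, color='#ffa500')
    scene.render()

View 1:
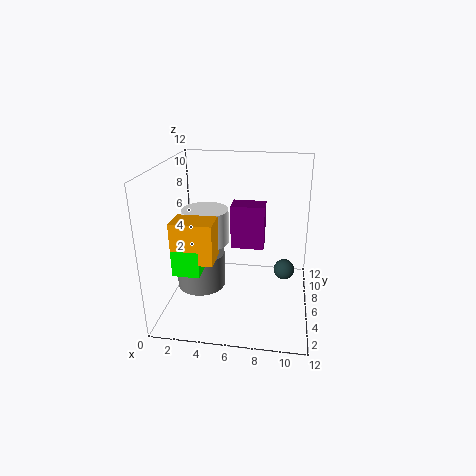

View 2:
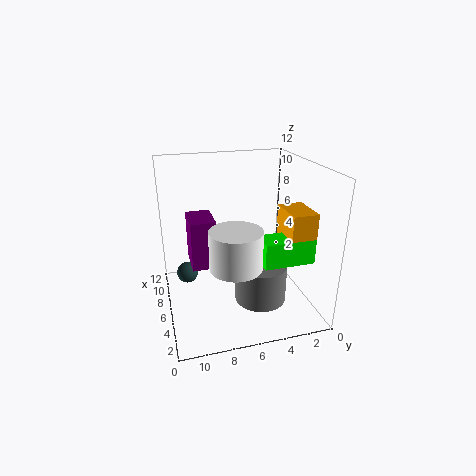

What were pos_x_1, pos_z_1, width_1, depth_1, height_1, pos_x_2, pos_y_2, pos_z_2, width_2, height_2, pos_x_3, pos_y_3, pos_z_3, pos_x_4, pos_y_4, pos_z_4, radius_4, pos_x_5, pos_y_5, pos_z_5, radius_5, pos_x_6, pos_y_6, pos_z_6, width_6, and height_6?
pos_x_1 = 2, pos_z_1 = 5, width_1 = 2, depth_1 = 4, height_1 = 2, pos_x_2 = 5, pos_y_2 = 8, pos_z_2 = 4, width_2 = 3, height_2 = 4, pos_x_3 = 10, pos_y_3 = 10, pos_z_3 = 1, pos_x_4 = 3, pos_y_4 = 7, pos_z_4 = 5, radius_4 = 2, pos_x_5 = 3, pos_y_5 = 5, pos_z_5 = 2, radius_5 = 2, pos_x_6 = 2, pos_y_6 = 1, pos_z_6 = 6, width_6 = 3, height_6 = 3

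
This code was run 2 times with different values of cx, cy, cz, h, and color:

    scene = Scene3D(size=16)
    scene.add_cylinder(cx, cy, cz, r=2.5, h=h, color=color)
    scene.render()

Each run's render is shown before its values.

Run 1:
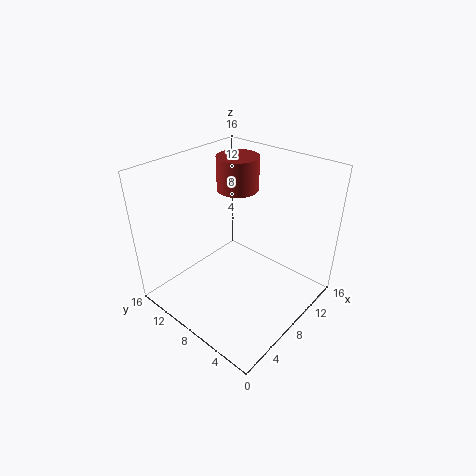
cx = 12
cy = 11.5
cz = 11.5
h = 4
color = 'brown'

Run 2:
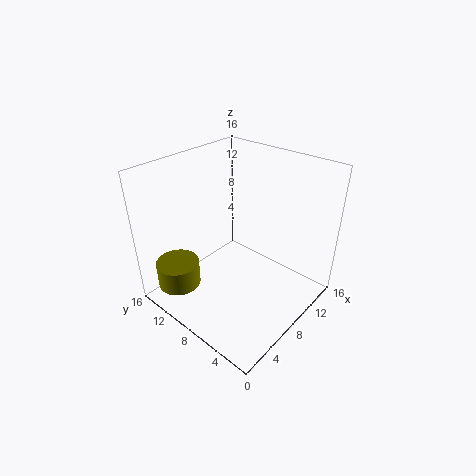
cx = 3.5
cy = 13.5
cz = 1.5
h = 3
color = 'olive'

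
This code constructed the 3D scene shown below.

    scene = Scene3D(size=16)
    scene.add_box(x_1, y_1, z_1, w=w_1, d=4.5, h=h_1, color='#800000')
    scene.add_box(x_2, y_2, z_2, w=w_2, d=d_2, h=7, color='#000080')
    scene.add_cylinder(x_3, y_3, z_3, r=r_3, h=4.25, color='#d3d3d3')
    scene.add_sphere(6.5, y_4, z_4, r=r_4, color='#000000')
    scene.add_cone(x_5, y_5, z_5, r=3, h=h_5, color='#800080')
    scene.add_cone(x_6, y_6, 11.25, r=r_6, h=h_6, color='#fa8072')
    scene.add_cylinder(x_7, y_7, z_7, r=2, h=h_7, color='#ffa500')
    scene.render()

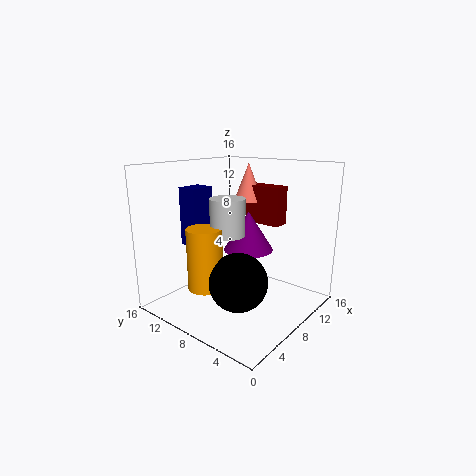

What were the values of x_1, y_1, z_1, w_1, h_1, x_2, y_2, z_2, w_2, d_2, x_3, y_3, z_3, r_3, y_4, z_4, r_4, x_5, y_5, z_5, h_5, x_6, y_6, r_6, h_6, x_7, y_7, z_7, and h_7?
x_1 = 12, y_1 = 5.5, z_1 = 8.75, w_1 = 2, h_1 = 4.5, x_2 = 6.5, y_2 = 13.25, z_2 = 6, w_2 = 3, d_2 = 2.5, x_3 = 8, y_3 = 9.5, z_3 = 8, r_3 = 2, y_4 = 6.75, z_4 = 3.5, r_4 = 3.25, x_5 = 11.25, y_5 = 9, z_5 = 5.5, h_5 = 4.75, x_6 = 12.5, y_6 = 10, r_6 = 1.75, h_6 = 4.5, x_7 = 5.25, y_7 = 10.5, z_7 = 2.25, h_7 = 7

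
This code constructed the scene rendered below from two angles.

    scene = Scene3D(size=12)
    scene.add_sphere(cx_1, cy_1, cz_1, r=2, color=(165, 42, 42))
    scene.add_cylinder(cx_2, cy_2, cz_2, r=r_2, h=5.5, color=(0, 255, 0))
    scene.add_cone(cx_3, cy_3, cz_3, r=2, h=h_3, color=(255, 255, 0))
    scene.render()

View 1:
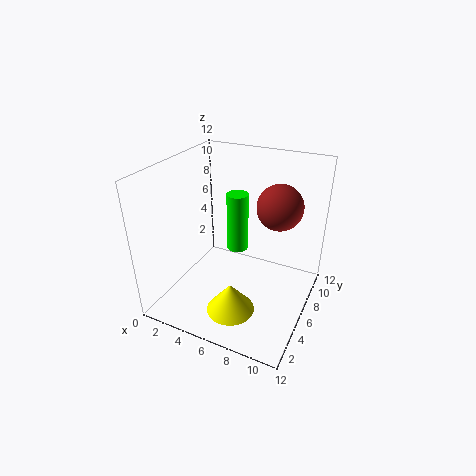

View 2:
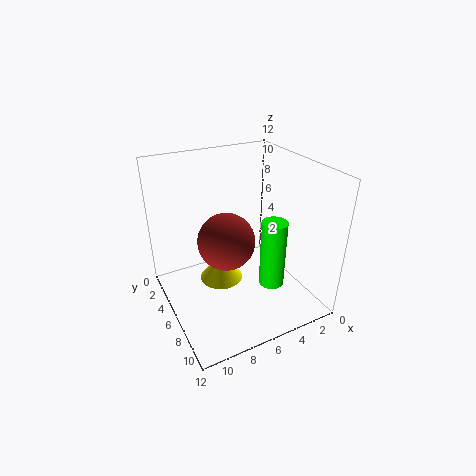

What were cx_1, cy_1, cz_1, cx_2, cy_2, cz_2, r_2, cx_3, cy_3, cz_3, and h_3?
cx_1 = 8.5; cy_1 = 9; cz_1 = 8; cx_2 = 4.5; cy_2 = 9; cz_2 = 3; r_2 = 1; cx_3 = 6.5; cy_3 = 3.5; cz_3 = 0.5; h_3 = 2.5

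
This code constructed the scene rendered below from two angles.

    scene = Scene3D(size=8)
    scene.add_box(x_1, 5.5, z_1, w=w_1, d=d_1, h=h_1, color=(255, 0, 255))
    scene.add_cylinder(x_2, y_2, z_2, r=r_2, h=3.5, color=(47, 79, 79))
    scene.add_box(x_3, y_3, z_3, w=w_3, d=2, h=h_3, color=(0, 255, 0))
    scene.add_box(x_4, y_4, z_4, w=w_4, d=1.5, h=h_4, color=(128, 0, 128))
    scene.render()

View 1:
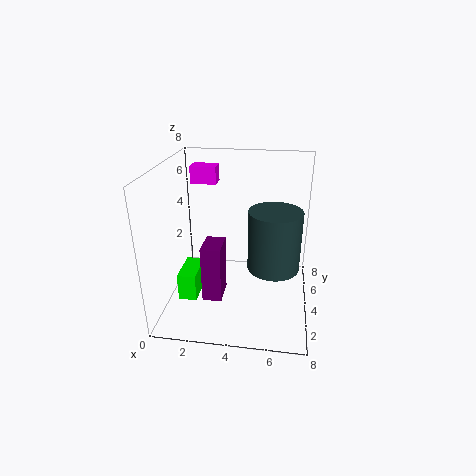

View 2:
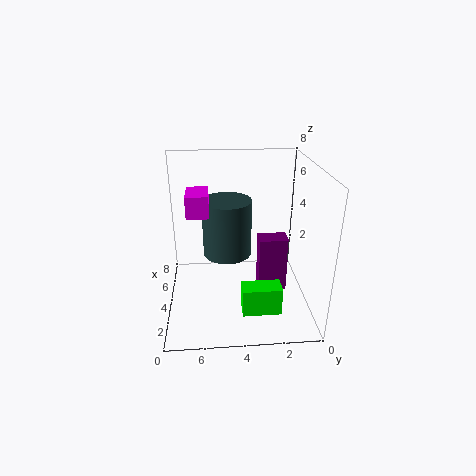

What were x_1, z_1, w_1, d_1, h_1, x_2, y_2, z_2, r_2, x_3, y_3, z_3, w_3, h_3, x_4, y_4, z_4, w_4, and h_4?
x_1 = 1, z_1 = 6.5, w_1 = 1.5, d_1 = 1, h_1 = 1, x_2 = 6, y_2 = 4.5, z_2 = 2, r_2 = 1.5, x_3 = 1, y_3 = 2, z_3 = 1, w_3 = 1, h_3 = 1.5, x_4 = 2.5, y_4 = 1.5, z_4 = 1.5, w_4 = 1, h_4 = 3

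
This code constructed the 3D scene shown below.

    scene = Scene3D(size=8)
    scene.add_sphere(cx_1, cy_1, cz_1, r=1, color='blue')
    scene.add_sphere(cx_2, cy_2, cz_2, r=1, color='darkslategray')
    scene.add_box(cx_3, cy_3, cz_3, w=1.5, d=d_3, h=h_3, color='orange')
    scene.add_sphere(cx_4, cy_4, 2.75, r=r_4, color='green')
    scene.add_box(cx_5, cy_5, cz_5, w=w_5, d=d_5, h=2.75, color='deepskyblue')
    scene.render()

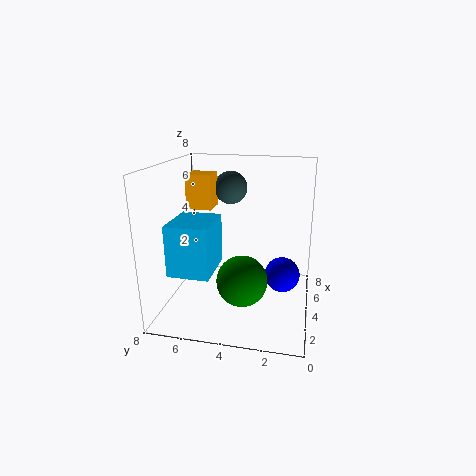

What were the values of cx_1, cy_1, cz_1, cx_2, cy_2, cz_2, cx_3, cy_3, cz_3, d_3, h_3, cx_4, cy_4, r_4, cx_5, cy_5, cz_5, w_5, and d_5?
cx_1 = 4.5, cy_1 = 1.5, cz_1 = 1.75, cx_2 = 6.5, cy_2 = 5, cz_2 = 6.25, cx_3 = 4.75, cy_3 = 5.75, cz_3 = 5.25, d_3 = 1.5, h_3 = 2, cx_4 = 1.5, cy_4 = 3.25, r_4 = 1.25, cx_5 = 1.5, cy_5 = 5, cz_5 = 2.5, w_5 = 2.75, d_5 = 2.25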